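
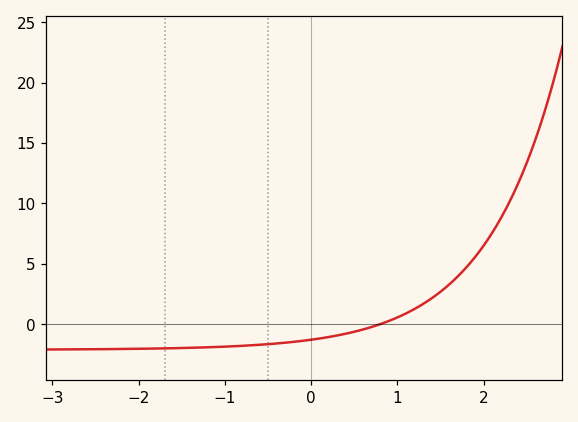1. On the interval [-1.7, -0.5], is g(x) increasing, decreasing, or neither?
increasing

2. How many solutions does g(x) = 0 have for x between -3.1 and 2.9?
1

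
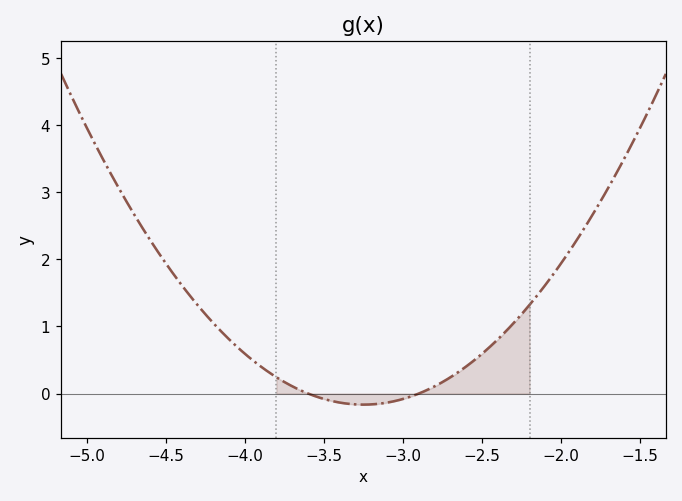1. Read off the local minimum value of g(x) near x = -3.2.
-0.165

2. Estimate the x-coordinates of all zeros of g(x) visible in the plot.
-3.6, -2.9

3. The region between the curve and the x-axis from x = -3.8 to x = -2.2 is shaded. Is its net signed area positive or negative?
positive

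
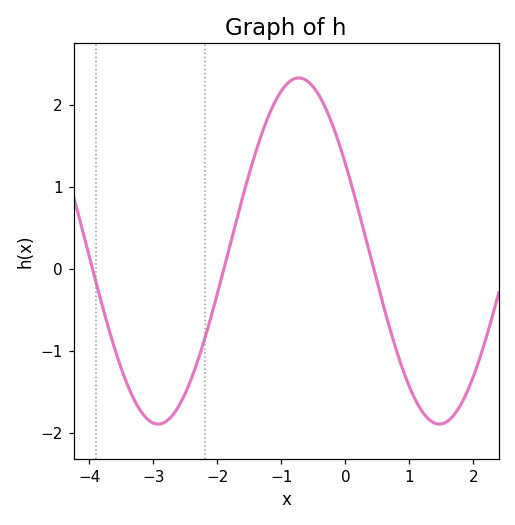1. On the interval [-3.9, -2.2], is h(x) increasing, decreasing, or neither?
neither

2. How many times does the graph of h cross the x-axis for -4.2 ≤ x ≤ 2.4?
3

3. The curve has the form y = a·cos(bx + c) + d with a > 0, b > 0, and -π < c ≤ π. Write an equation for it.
y = 2.11cos(1.4x + 1) + 0.22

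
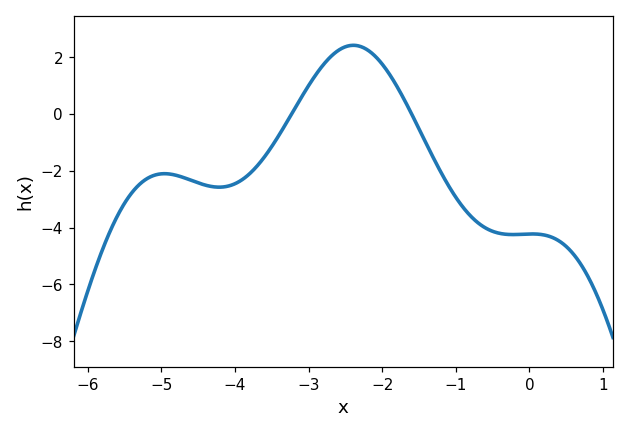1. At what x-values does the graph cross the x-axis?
-3.2, -1.6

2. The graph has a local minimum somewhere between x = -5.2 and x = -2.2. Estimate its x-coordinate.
-4.2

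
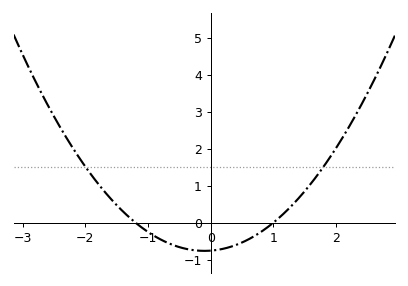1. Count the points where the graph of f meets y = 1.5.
2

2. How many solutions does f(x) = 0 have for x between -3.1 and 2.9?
2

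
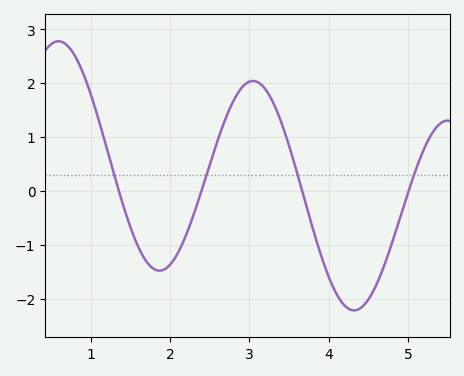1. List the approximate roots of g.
1.4, 2.4, 3.7, 5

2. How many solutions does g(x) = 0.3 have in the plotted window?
4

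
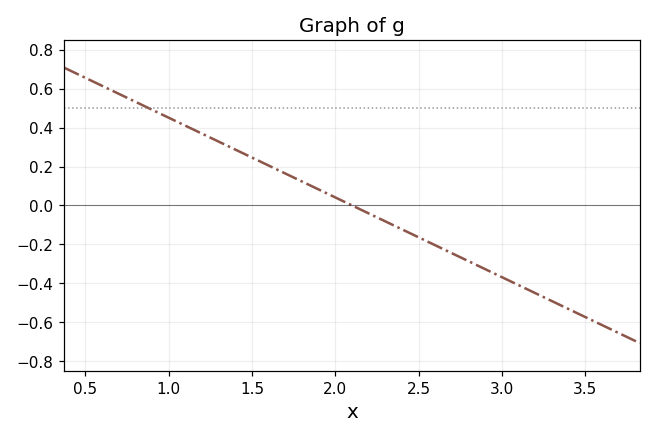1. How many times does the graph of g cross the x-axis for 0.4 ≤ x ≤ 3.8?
1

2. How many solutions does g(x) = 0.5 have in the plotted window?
1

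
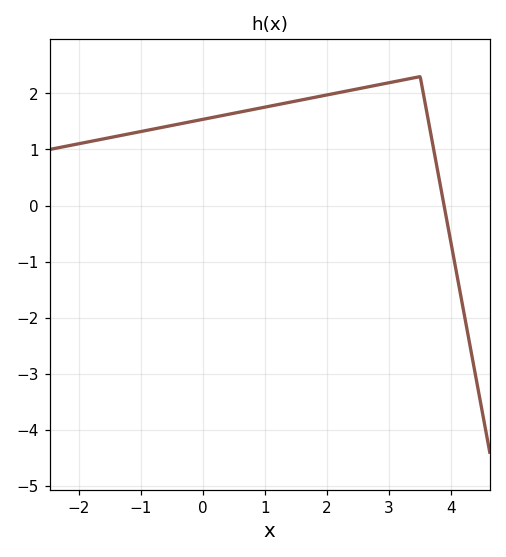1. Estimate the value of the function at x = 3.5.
2.3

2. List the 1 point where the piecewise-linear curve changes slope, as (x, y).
(3.5, 2.3)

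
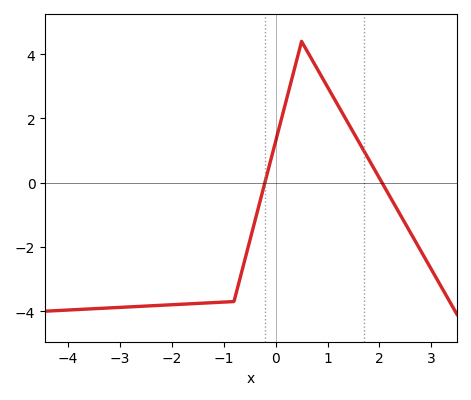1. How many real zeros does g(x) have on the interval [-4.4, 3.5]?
2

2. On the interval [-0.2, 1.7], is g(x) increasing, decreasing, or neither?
neither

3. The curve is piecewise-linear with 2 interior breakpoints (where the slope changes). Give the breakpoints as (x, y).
(-0.8, -3.7); (0.5, 4.4)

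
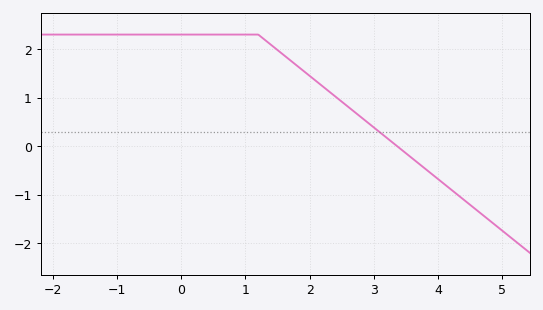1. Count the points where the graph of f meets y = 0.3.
1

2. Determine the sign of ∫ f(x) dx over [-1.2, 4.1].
positive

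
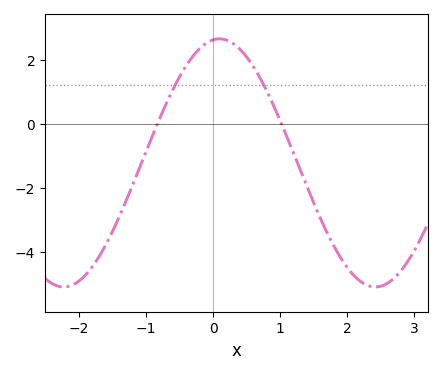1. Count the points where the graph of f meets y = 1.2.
2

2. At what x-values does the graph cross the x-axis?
-0.8, 1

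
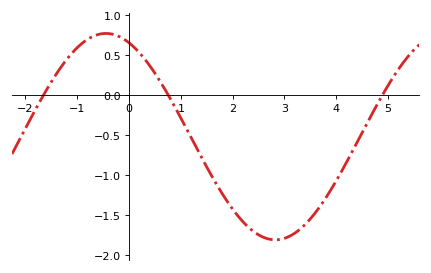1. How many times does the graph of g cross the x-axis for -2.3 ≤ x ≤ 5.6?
3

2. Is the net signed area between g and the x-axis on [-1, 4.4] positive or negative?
negative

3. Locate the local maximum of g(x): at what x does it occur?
-0.4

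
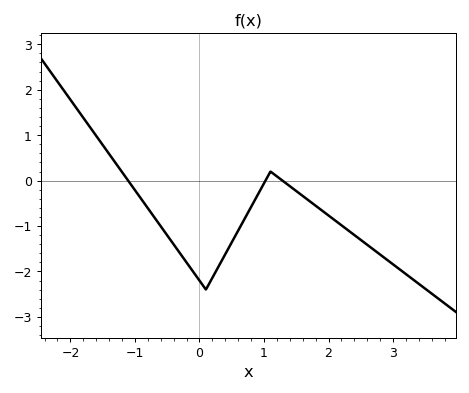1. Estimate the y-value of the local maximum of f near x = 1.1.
0.2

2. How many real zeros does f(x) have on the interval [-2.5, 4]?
3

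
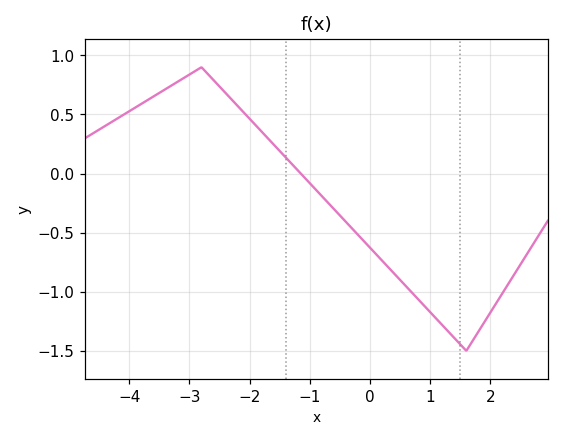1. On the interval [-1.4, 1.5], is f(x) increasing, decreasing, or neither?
decreasing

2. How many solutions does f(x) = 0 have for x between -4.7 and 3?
1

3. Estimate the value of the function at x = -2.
0.464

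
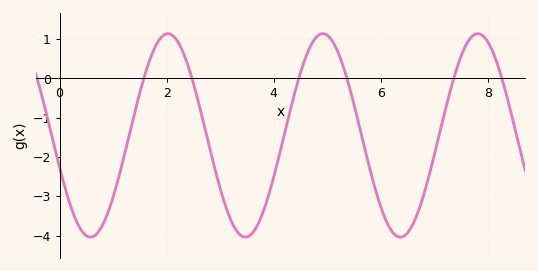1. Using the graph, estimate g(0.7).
-3.9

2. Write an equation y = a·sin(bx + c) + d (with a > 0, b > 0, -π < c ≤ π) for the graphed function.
y = 2.59sin(2.2x - 2.8) - 1.45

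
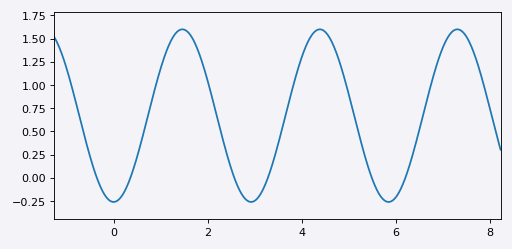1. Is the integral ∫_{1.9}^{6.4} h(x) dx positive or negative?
positive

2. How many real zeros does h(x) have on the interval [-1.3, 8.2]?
6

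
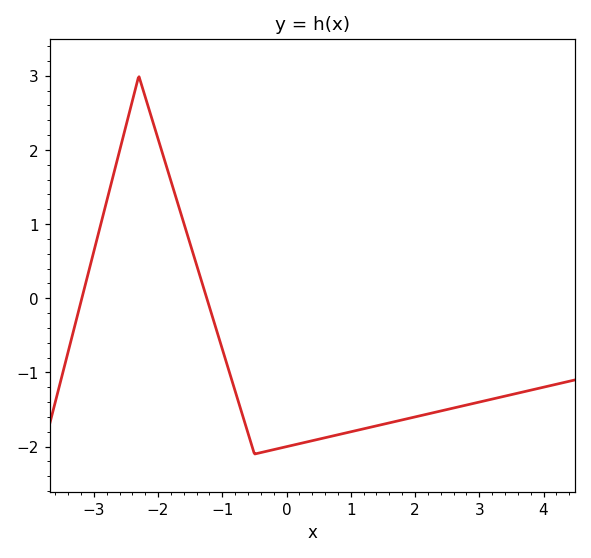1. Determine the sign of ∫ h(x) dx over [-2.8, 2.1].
negative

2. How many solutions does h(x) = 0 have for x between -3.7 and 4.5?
2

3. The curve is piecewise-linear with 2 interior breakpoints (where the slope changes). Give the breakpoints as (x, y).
(-2.3, 3); (-0.5, -2.1)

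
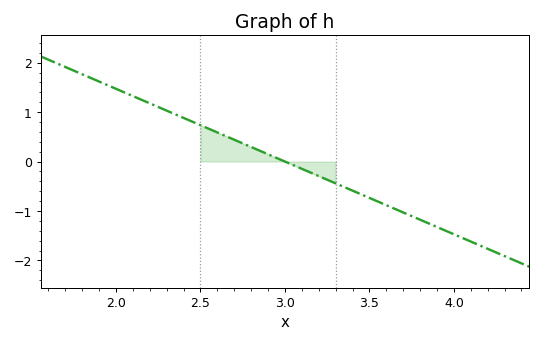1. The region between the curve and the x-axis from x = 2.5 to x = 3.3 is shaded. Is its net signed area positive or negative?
positive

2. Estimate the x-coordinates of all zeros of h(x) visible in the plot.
3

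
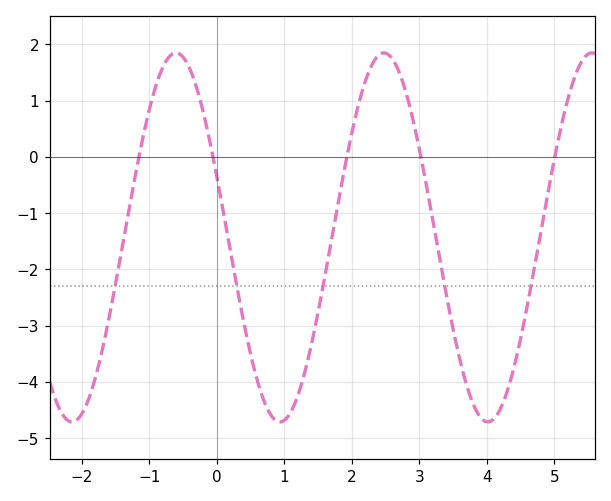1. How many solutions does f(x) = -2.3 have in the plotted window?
5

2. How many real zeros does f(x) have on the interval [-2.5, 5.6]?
5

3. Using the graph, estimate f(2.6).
1.75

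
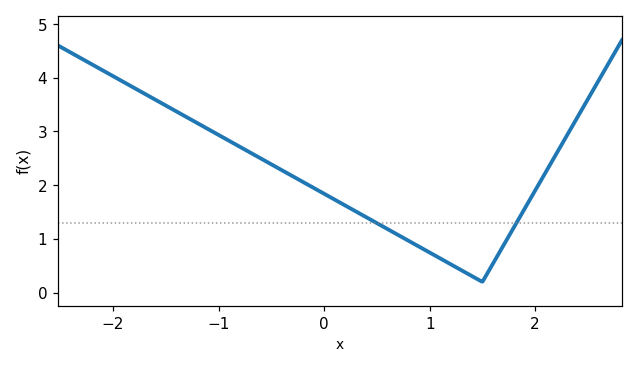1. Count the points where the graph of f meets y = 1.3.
2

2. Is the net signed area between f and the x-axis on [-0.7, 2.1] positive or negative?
positive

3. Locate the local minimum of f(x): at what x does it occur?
1.5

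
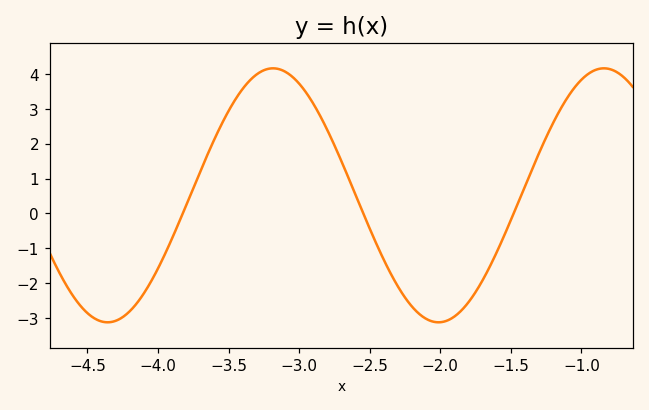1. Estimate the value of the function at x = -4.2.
-2.8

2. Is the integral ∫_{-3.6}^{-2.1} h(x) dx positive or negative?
positive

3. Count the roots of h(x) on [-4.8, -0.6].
3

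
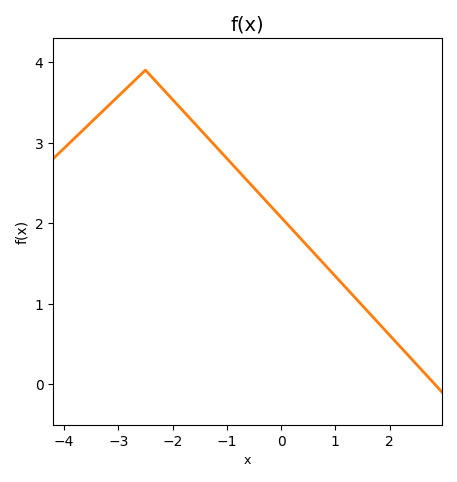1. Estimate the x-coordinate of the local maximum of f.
-2.5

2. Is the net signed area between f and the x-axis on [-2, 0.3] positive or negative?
positive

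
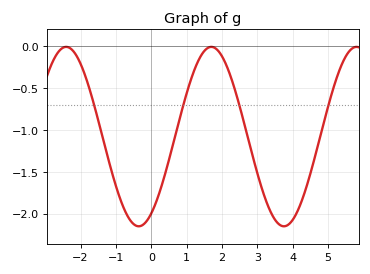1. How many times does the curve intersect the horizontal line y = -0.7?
4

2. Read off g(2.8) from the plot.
-1.2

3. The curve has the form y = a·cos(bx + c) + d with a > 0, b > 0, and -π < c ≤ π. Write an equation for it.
y = 1.07cos(1.5x - 2.6) - 1.08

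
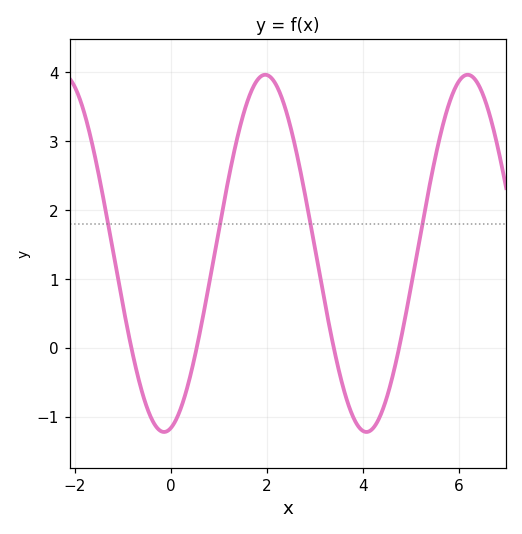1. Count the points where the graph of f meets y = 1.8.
4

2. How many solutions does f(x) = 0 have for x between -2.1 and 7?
4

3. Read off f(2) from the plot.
4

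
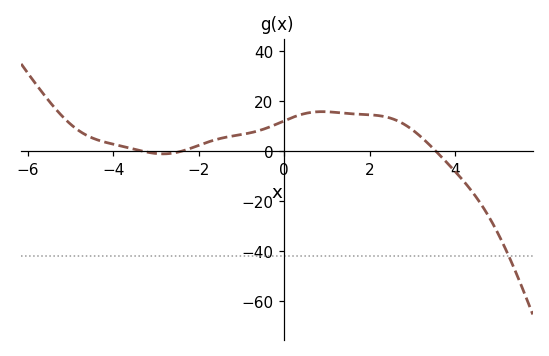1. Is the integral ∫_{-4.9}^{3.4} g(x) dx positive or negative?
positive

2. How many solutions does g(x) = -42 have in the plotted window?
1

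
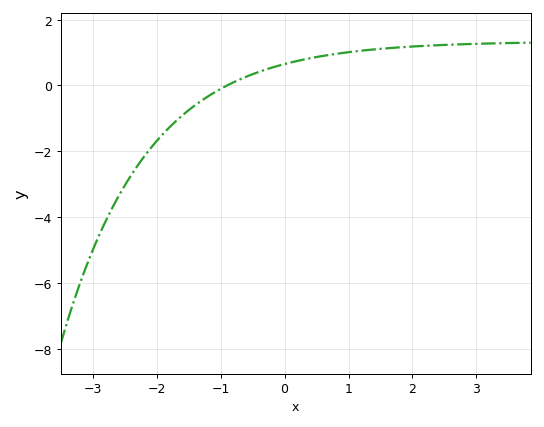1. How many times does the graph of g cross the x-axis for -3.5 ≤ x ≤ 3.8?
1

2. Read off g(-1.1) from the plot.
-0.2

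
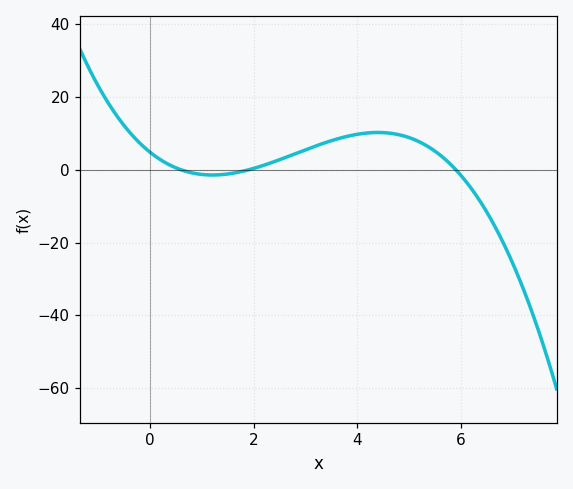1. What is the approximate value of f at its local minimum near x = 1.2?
-1.42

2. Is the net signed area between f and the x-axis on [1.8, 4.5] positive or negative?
positive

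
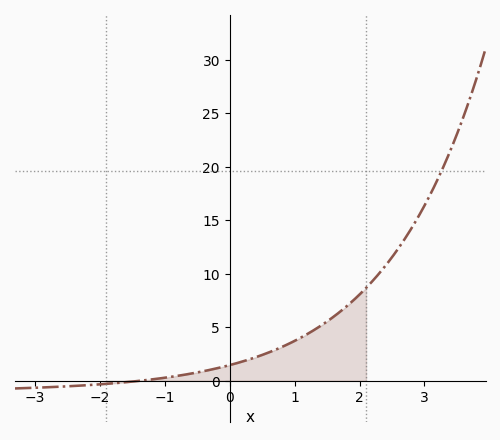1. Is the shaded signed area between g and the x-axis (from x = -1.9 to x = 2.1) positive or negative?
positive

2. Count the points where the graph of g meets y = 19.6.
1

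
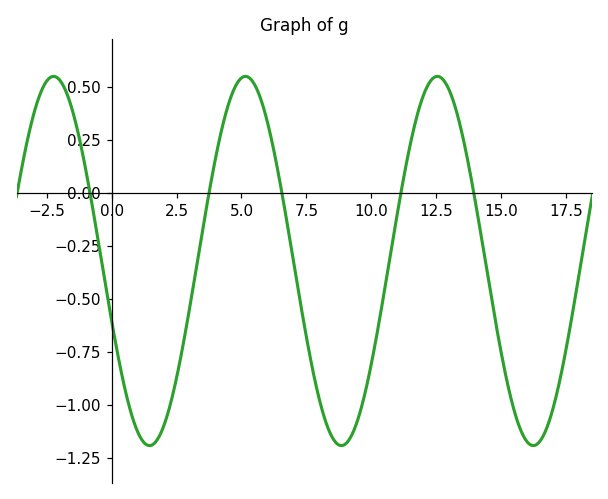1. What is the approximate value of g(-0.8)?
-0.02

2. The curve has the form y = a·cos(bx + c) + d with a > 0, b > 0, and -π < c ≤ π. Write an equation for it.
y = 0.87cos(0.85x + 1.9) - 0.32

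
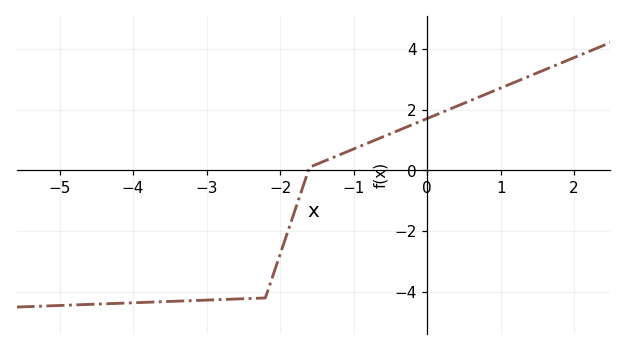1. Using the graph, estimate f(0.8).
2.51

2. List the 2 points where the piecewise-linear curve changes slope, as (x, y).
(-2.2, -4.2); (-1.6, 0.1)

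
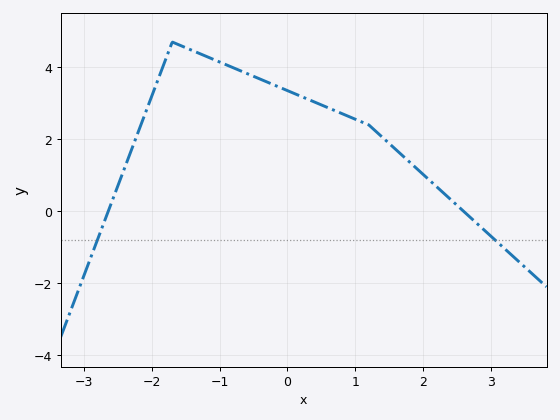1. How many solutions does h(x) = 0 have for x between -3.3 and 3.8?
2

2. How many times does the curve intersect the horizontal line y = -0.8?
2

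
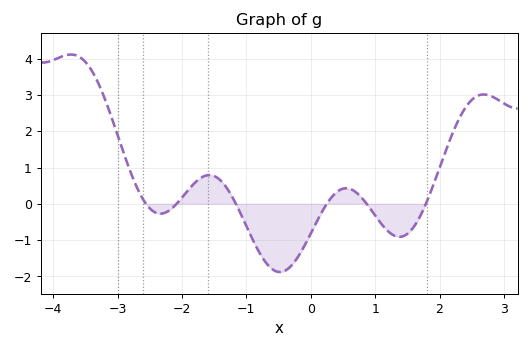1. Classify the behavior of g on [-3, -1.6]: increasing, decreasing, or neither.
neither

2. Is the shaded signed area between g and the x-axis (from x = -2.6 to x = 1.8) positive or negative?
negative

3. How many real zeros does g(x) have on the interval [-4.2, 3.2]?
6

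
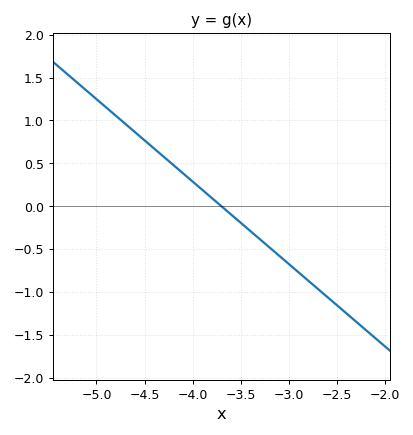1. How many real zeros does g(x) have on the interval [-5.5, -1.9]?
1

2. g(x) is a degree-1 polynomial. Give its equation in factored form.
y = -0.96(x + 3.7)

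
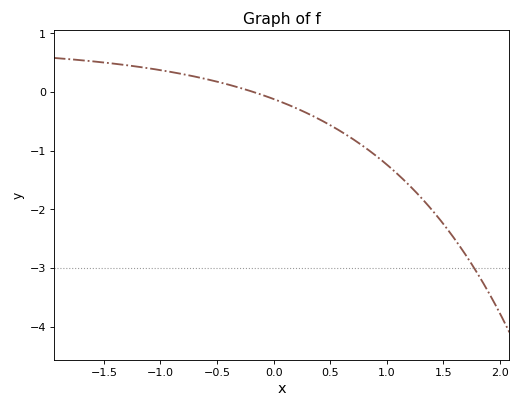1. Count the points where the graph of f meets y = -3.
1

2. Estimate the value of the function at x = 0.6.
-0.679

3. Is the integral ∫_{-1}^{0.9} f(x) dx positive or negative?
negative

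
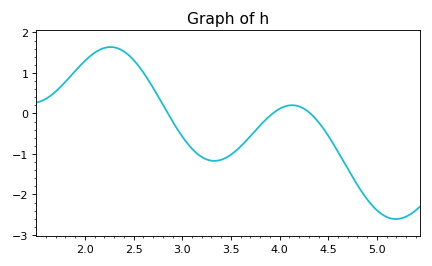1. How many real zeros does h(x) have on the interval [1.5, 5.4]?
3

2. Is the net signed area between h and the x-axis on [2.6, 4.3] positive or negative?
negative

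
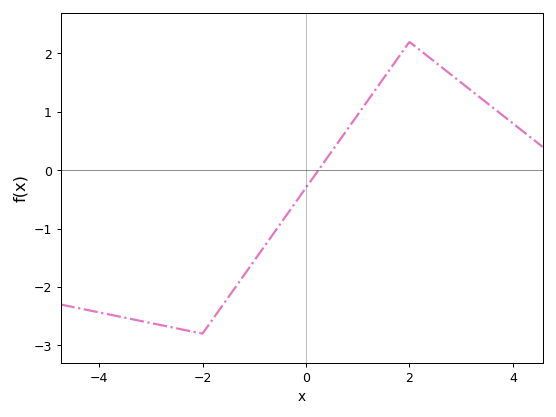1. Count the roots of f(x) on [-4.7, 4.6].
1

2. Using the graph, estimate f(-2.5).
-2.7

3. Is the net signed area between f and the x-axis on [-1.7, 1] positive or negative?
negative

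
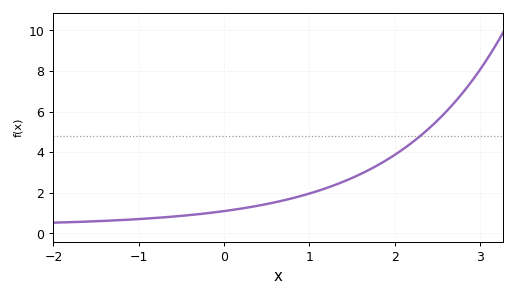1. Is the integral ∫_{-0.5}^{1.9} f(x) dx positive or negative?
positive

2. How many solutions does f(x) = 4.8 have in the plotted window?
1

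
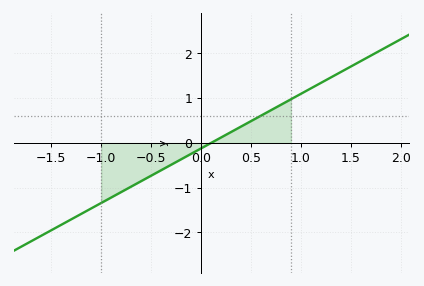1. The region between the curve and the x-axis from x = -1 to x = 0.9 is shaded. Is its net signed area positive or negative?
negative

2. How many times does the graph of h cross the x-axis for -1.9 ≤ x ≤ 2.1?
1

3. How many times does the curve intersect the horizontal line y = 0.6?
1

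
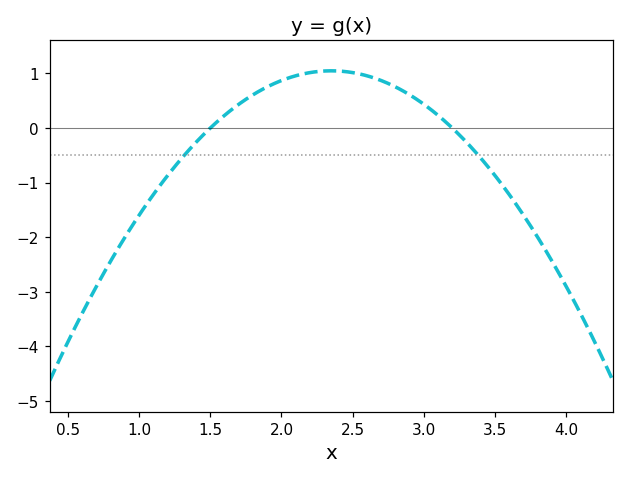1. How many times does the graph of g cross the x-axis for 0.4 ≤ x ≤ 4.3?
2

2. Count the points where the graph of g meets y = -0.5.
2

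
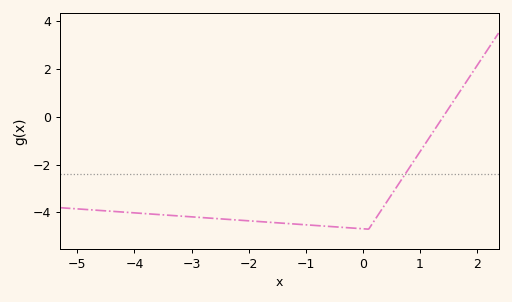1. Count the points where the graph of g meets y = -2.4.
1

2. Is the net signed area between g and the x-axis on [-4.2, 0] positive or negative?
negative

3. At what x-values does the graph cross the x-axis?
1.4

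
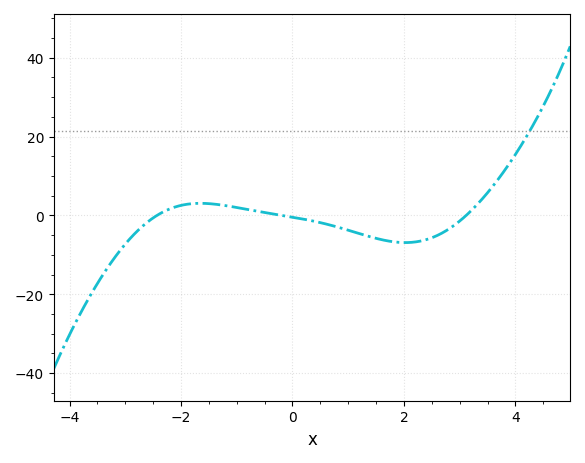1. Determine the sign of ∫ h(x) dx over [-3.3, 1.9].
negative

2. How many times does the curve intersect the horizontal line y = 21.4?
1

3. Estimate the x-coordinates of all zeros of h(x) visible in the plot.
-2.43, -0.188, 3.12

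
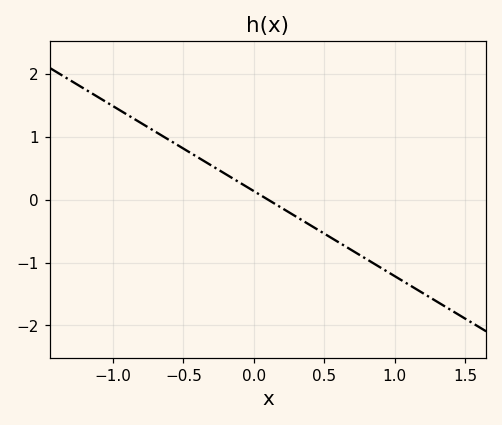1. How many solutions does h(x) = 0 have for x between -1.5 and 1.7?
1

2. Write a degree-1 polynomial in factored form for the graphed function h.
y = -1.35(x - 0.1)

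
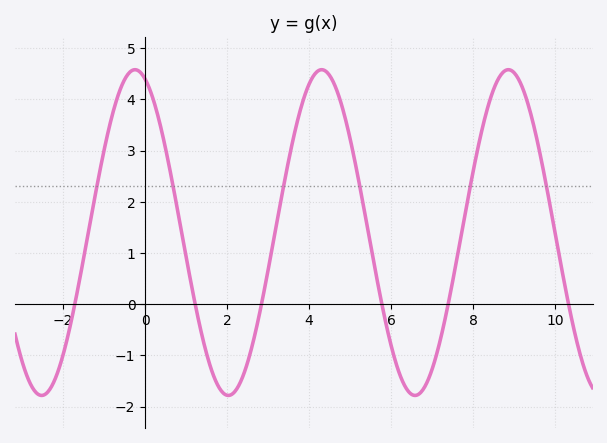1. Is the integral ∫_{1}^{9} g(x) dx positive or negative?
positive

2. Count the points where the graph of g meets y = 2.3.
6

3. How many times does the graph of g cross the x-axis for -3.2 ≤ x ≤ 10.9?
6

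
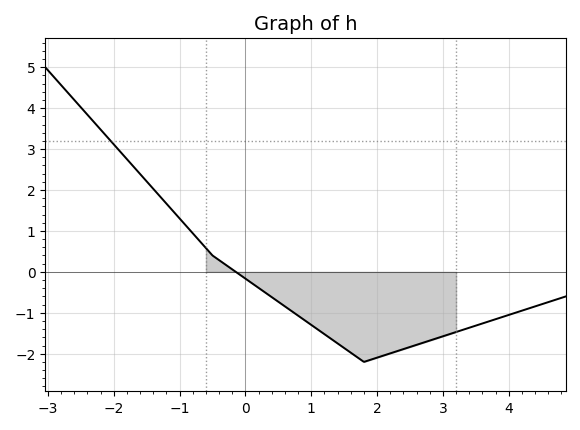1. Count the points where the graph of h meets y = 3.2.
1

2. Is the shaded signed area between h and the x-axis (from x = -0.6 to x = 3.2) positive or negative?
negative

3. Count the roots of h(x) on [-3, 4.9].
1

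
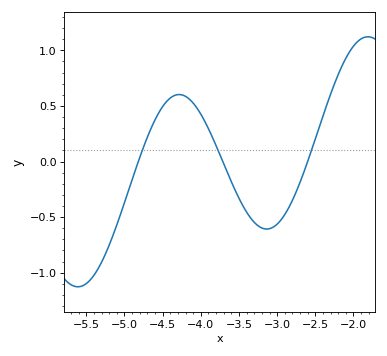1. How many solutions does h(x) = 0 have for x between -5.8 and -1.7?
3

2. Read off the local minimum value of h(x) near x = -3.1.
-0.6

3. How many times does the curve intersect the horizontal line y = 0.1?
3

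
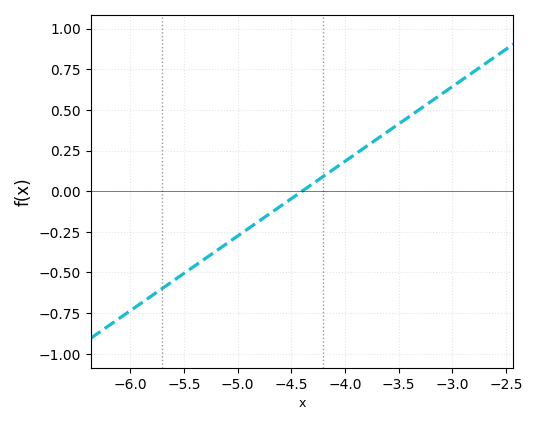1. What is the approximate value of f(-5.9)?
-0.7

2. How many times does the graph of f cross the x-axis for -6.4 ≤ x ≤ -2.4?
1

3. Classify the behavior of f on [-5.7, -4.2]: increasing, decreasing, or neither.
increasing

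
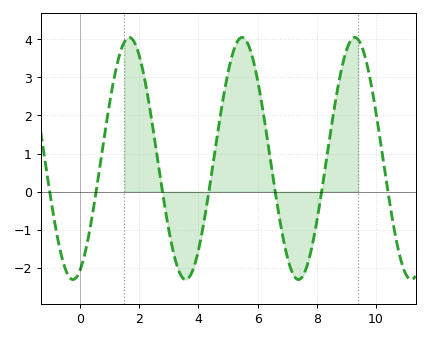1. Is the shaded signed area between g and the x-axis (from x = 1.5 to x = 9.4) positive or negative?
positive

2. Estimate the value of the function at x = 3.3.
-2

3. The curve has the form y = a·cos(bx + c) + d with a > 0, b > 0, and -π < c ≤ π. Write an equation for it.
y = 3.18cos(1.6x - 2.8) + 0.87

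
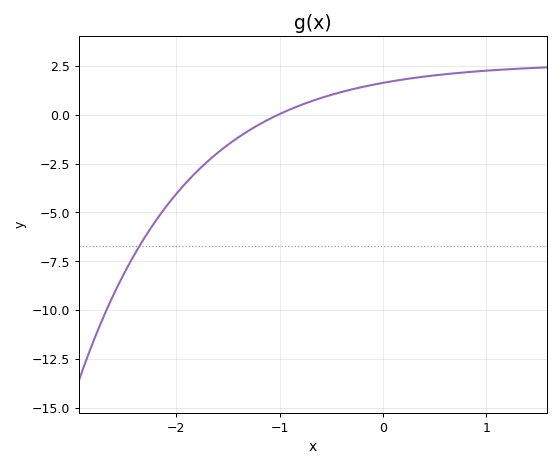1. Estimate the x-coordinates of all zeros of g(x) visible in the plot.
-1.01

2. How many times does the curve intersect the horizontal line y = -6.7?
1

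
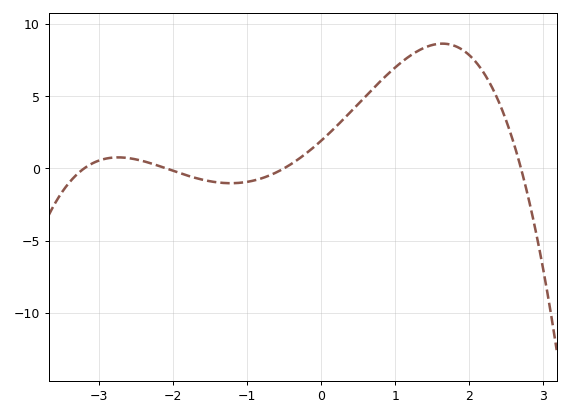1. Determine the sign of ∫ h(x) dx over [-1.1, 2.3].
positive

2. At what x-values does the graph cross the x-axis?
-3.2, -2.1, -0.5, 2.7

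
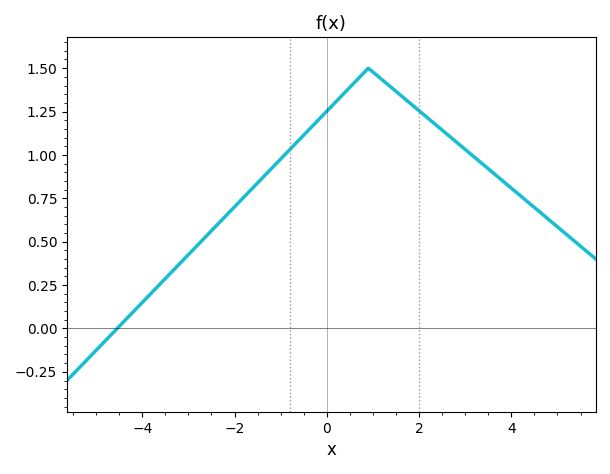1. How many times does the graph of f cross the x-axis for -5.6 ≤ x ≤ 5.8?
1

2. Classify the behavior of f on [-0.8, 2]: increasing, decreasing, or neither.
neither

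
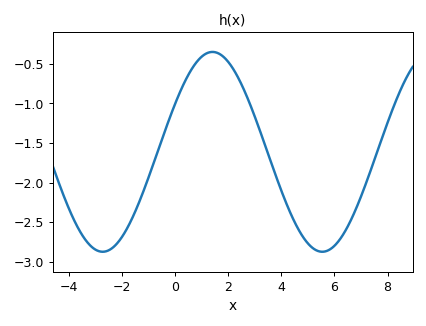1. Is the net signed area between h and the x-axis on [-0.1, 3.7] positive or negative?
negative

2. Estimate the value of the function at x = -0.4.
-1.35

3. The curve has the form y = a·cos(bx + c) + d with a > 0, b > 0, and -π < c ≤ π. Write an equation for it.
y = 1.26cos(0.76x - 1.1) - 1.61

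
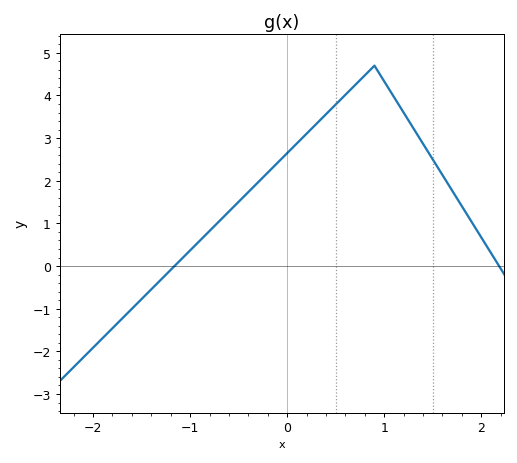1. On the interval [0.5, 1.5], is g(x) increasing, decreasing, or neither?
neither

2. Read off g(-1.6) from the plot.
-1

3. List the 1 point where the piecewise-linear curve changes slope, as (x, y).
(0.9, 4.7)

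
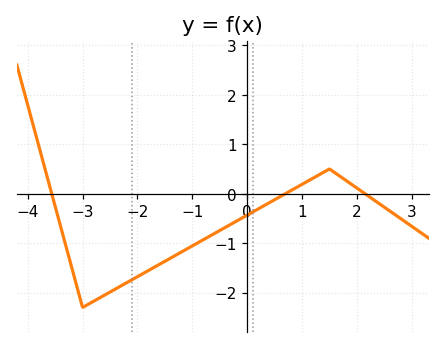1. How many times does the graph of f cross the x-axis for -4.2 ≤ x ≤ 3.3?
3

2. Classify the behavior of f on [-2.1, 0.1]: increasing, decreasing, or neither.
increasing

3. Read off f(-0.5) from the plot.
-0.7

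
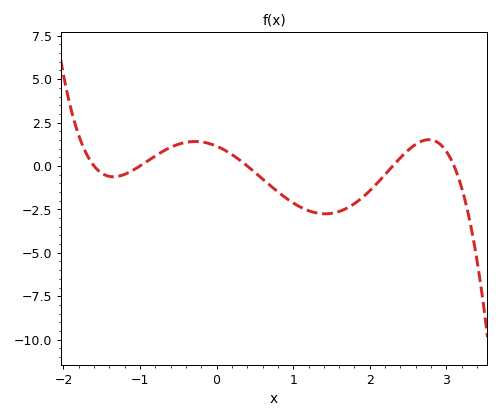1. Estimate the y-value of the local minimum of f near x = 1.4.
-2.76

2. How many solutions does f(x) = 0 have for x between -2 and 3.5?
5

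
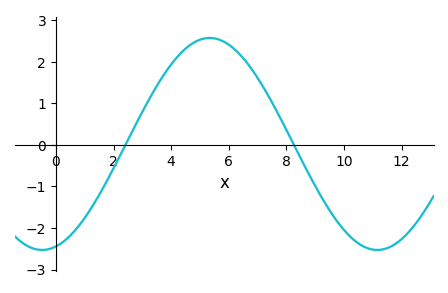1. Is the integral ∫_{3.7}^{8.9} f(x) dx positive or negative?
positive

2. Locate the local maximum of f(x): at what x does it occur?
5.34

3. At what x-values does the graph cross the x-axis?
2.41, 8.26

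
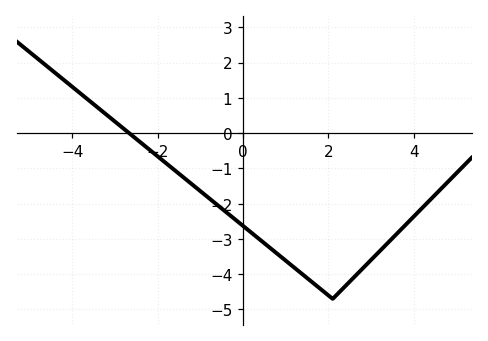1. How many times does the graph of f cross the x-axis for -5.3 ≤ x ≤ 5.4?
1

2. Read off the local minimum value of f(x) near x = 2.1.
-4.7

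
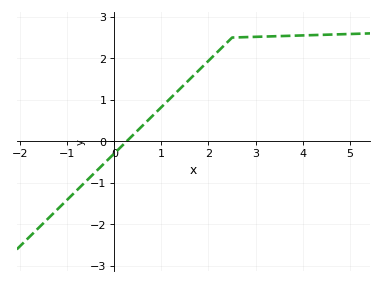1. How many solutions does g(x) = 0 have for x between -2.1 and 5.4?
1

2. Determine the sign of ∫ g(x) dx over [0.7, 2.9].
positive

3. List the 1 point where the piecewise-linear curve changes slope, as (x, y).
(2.5, 2.5)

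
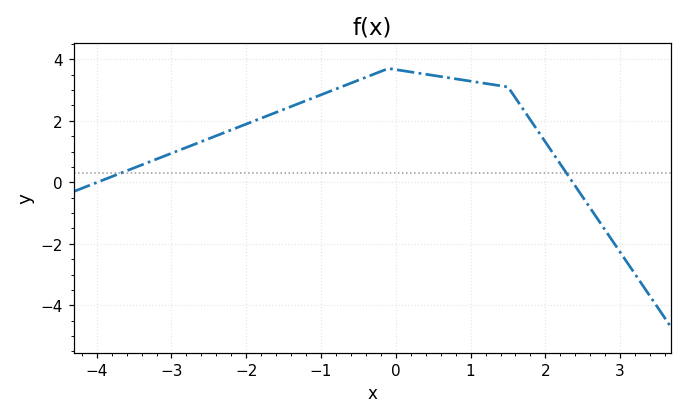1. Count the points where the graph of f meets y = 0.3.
2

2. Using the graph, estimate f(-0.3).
3.6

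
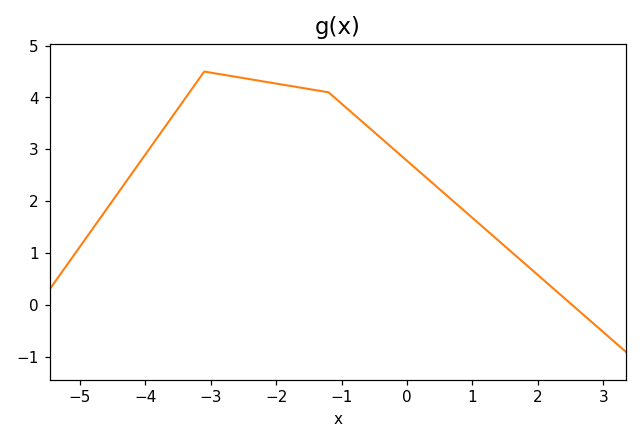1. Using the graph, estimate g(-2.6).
4.4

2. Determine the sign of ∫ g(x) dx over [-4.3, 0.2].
positive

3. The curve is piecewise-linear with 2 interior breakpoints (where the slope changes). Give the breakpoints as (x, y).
(-3.1, 4.5); (-1.2, 4.1)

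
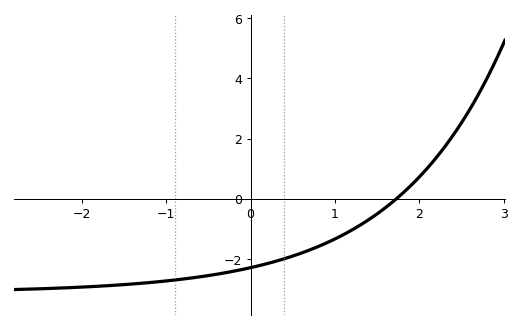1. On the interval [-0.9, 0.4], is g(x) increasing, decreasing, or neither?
increasing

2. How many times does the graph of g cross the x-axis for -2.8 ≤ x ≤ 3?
1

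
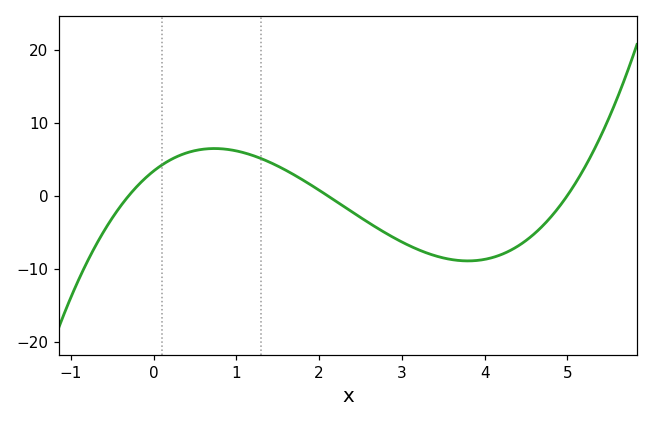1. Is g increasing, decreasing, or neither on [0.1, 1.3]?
neither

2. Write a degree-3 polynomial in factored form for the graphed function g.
y = 1.07(x + 0.3)(x - 2.1)(x - 5)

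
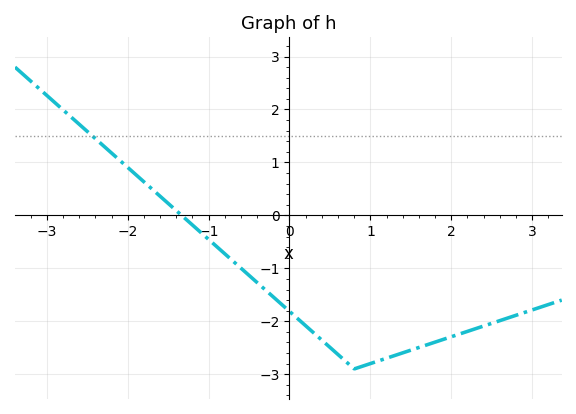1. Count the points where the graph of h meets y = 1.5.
1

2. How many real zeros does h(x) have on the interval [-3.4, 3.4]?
1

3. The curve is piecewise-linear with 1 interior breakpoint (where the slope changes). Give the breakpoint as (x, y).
(0.8, -2.9)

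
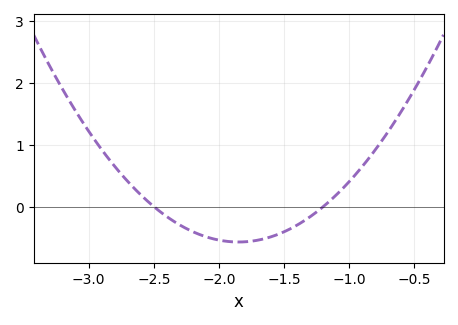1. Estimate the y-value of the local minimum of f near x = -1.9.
-0.55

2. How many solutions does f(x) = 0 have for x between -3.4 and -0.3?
2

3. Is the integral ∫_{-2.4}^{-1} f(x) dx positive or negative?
negative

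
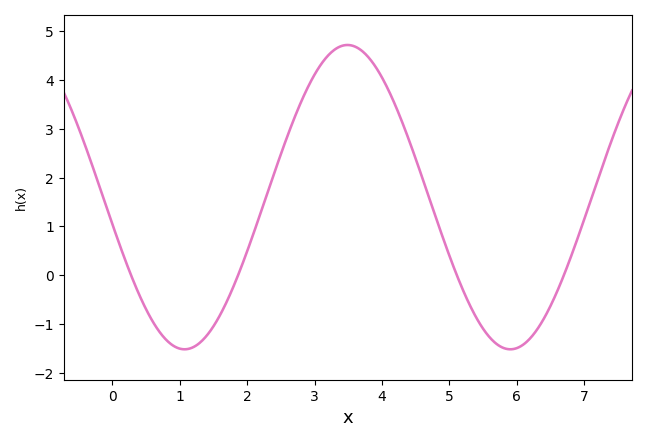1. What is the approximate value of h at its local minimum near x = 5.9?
-1.51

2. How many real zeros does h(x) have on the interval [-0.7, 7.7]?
4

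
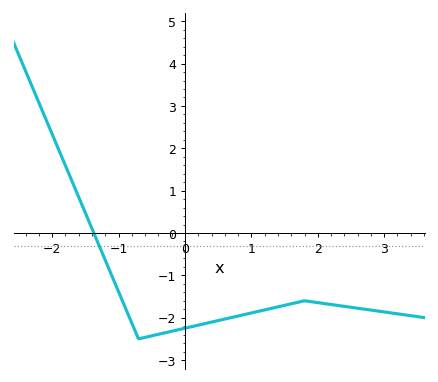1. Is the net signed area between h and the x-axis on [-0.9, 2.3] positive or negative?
negative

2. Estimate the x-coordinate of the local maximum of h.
1.8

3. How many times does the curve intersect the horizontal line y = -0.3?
1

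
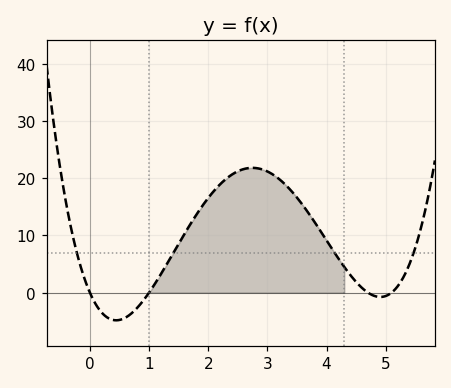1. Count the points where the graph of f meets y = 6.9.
4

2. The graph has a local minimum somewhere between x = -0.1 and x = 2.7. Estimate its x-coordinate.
0.4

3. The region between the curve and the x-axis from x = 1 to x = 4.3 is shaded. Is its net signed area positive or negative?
positive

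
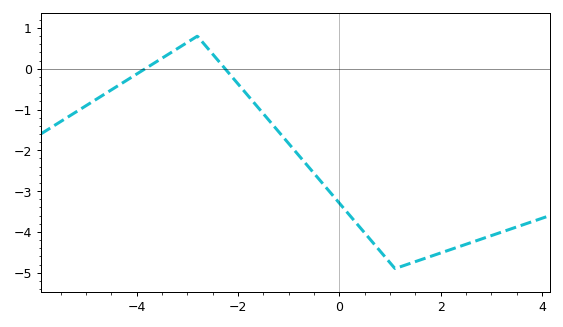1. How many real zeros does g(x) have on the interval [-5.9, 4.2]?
2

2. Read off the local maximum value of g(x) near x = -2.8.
0.8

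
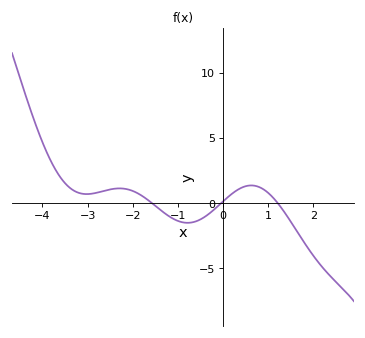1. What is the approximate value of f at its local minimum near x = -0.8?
-1.51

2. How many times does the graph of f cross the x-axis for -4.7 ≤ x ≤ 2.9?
3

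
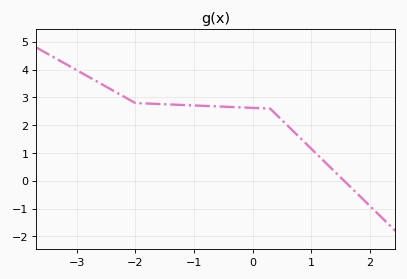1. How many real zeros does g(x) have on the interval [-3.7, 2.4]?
1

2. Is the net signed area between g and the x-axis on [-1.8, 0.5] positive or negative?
positive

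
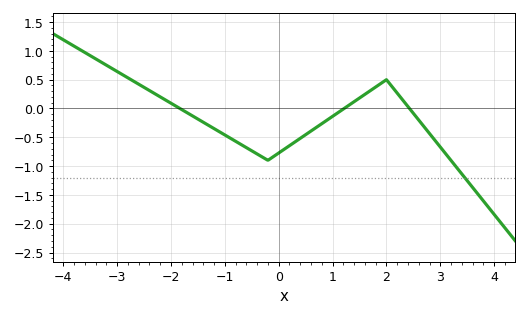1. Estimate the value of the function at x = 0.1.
-0.709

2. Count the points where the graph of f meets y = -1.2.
1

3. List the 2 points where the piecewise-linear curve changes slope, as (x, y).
(-0.2, -0.9); (2, 0.5)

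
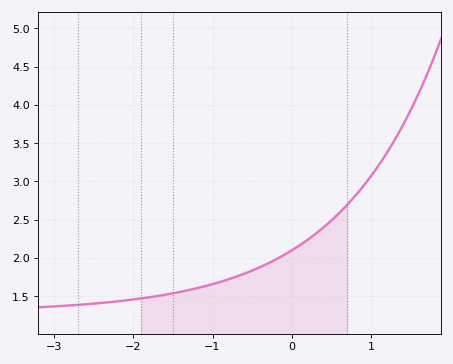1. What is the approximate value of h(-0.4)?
1.9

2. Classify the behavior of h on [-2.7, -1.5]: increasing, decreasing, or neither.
increasing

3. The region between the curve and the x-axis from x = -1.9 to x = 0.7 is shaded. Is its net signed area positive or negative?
positive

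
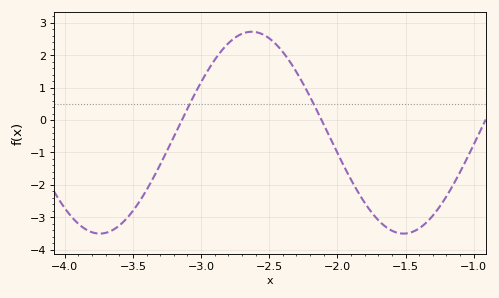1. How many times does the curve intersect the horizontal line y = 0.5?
2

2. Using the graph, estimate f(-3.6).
-3.3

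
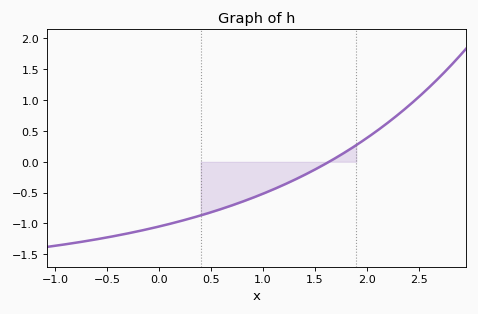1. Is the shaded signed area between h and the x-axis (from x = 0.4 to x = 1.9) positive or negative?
negative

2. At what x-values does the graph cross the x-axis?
1.64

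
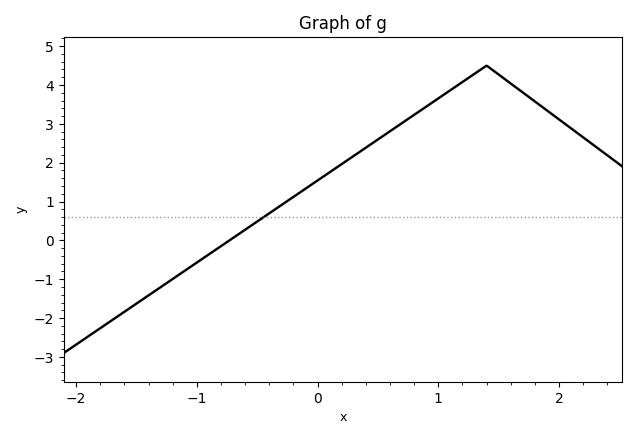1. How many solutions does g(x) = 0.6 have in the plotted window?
1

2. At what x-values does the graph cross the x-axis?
-0.7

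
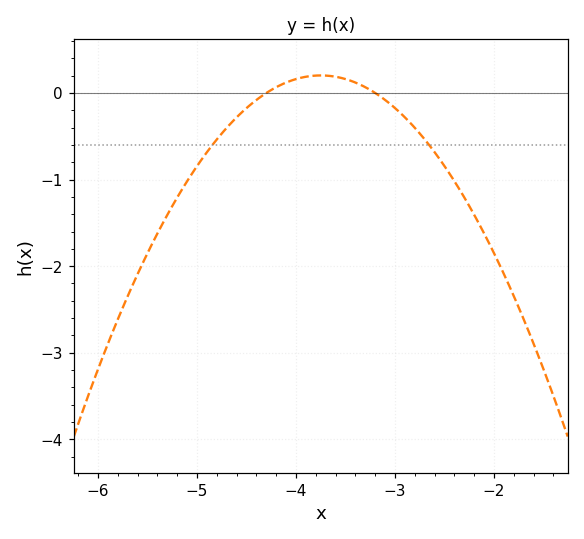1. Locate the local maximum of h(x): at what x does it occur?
-3.75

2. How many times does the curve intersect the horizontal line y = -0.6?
2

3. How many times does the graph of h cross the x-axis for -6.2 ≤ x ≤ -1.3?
2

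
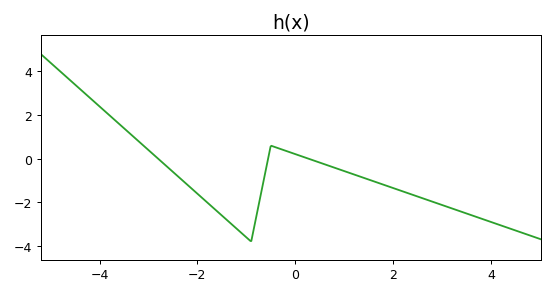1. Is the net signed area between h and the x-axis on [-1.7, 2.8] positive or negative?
negative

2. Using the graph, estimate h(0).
0.2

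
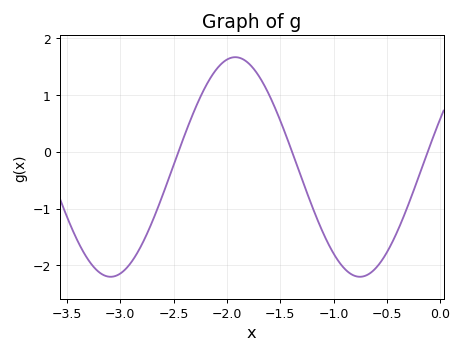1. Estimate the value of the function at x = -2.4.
0.275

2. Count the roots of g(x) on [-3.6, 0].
3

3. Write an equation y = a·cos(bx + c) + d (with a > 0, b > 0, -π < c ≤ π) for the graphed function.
y = 1.93cos(2.69x - 1.11) - 0.27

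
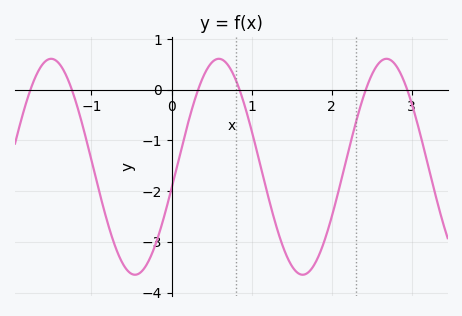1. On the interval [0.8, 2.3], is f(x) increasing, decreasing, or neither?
neither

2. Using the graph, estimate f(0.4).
0.3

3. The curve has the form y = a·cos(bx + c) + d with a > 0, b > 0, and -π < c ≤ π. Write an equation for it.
y = 2.13cos(3x - 1.8) - 1.52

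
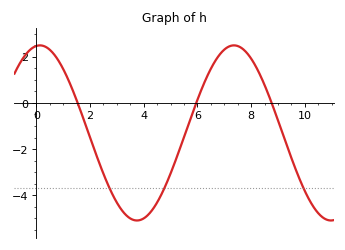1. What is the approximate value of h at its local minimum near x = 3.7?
-5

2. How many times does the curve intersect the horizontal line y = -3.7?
3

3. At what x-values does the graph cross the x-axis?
1.6, 6, 8.8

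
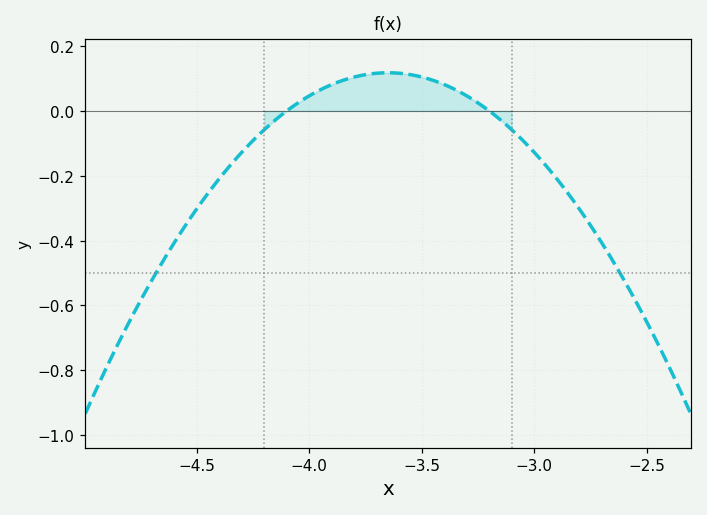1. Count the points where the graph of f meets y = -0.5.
2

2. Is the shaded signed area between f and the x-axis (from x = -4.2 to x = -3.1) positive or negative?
positive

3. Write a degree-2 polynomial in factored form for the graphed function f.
y = -0.58(x + 4.1)(x + 3.2)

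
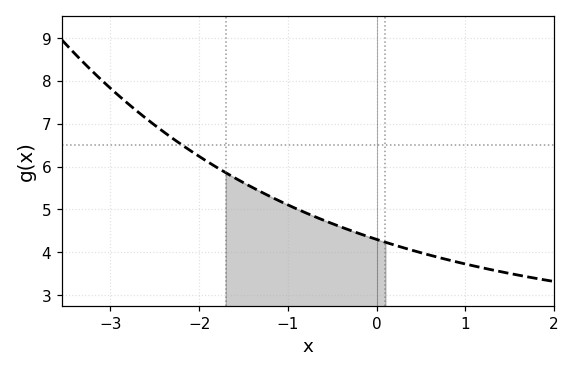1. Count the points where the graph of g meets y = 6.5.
1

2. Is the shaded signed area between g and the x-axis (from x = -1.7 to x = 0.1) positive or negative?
positive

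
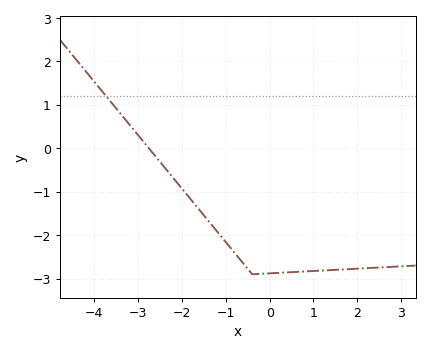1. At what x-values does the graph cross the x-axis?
-2.8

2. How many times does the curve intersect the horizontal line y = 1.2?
1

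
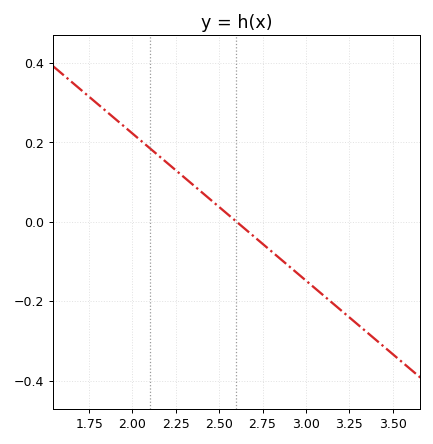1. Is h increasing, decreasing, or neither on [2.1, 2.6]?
decreasing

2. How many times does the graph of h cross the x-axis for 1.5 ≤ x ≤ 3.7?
1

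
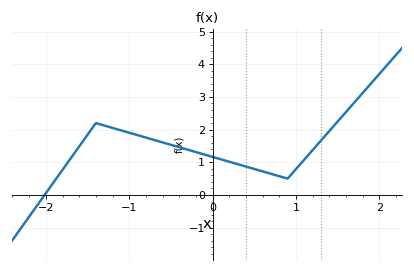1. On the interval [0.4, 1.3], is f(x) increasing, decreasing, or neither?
neither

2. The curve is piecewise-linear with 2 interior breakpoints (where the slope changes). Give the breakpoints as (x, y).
(-1.4, 2.2); (0.9, 0.5)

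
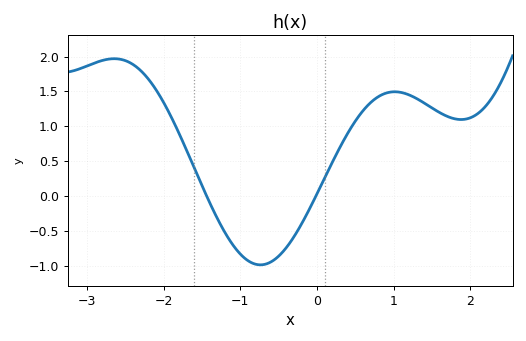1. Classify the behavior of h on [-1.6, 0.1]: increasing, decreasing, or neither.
neither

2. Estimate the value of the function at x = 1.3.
1.4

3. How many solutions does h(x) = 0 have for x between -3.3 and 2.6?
2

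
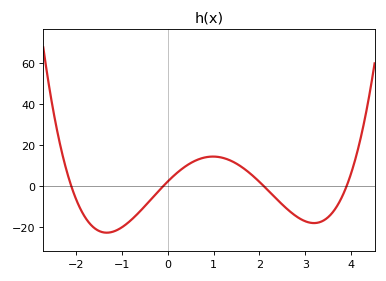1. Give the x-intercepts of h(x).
-2.1, -0.1, 2.1, 3.9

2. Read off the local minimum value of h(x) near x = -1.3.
-22.6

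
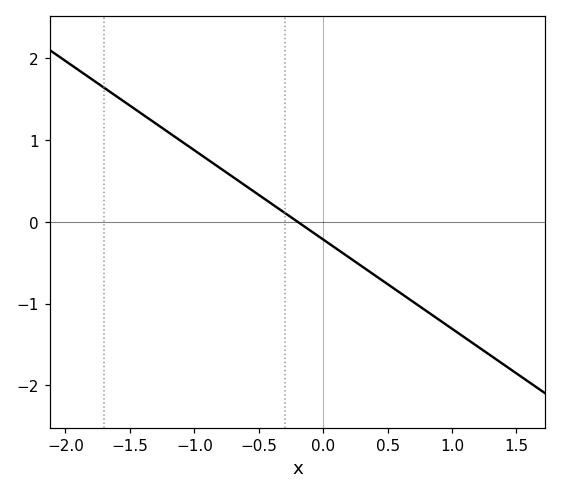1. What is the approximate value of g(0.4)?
-0.7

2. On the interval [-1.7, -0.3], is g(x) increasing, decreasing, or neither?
decreasing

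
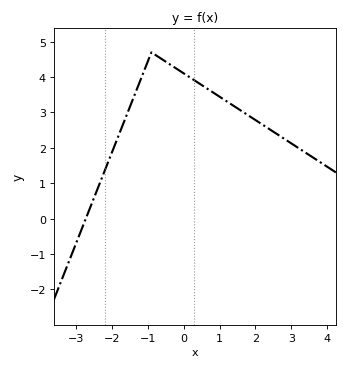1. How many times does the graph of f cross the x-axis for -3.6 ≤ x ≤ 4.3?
1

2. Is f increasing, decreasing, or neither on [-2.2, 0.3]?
neither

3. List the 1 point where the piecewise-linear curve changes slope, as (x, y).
(-0.9, 4.7)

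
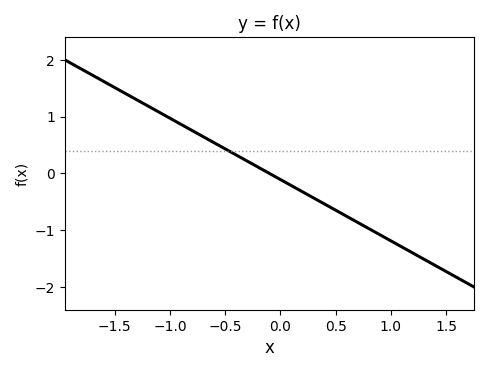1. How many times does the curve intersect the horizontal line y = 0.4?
1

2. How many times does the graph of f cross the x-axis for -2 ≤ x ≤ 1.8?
1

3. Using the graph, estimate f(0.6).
-0.756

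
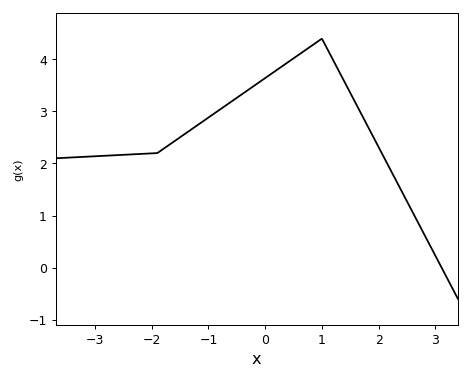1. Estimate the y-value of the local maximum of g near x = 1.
4.4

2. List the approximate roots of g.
3.1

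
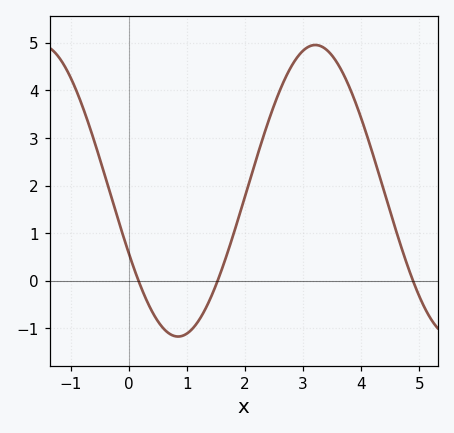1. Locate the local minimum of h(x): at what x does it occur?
0.85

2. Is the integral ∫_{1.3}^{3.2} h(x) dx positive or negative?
positive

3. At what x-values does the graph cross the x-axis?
0.17, 1.53, 4.89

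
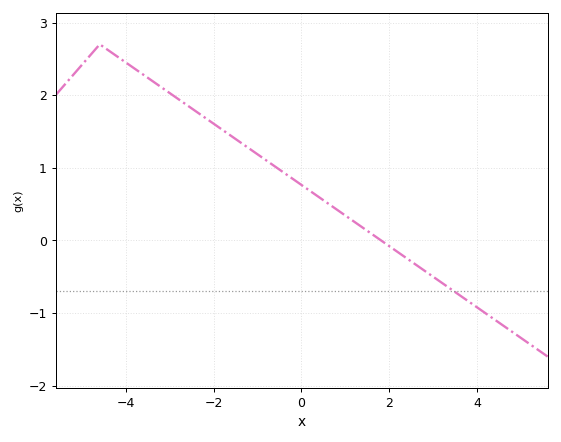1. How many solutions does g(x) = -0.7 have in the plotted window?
1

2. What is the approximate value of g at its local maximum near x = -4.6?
2.7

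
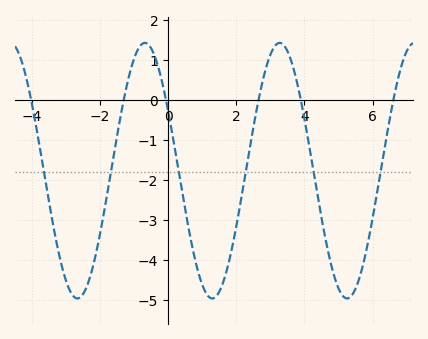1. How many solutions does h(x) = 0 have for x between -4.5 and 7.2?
6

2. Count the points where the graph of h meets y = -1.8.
6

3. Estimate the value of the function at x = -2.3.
-4.47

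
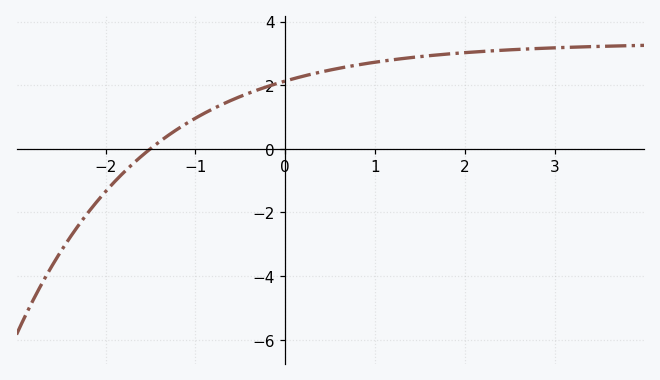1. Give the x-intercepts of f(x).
-1.5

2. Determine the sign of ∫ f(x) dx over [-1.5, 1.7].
positive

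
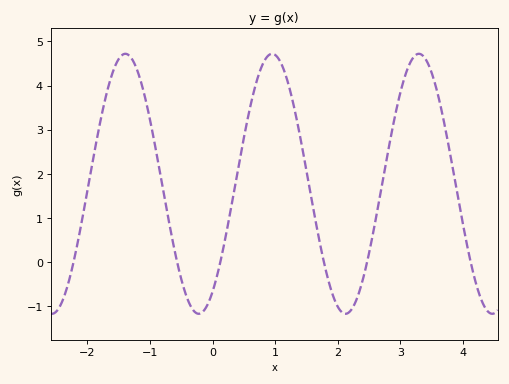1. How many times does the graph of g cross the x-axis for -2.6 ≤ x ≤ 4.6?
6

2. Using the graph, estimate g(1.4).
2.84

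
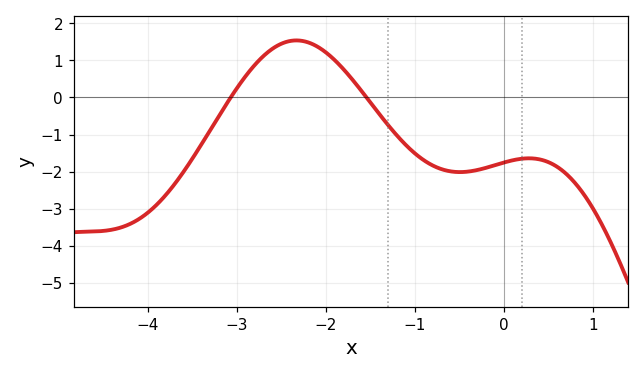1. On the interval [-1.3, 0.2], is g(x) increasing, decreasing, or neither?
neither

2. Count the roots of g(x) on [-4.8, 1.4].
2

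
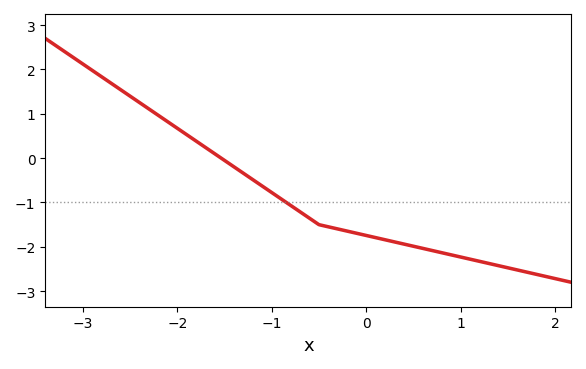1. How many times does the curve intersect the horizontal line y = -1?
1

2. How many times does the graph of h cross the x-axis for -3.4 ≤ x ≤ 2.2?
1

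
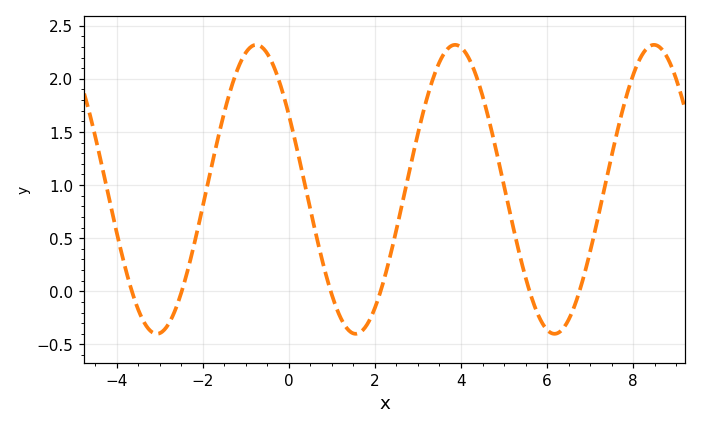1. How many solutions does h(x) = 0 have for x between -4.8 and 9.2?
6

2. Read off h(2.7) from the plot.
0.946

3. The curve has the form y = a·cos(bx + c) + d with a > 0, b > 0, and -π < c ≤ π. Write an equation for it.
y = 1.36cos(1.36x + 1.03) + 0.96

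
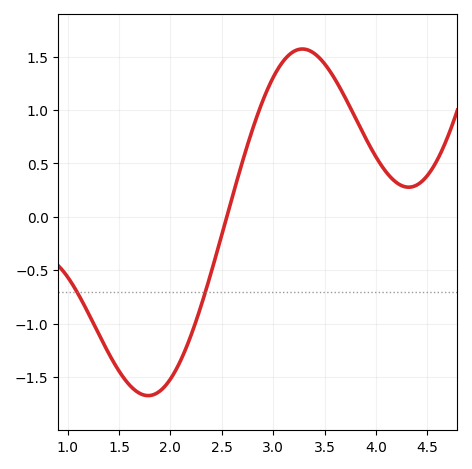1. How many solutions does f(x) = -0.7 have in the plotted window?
2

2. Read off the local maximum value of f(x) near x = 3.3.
1.55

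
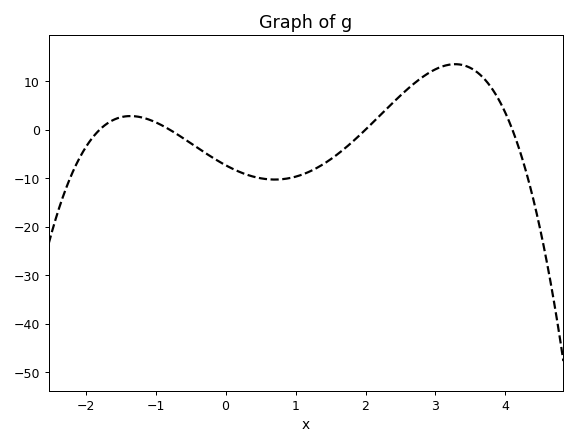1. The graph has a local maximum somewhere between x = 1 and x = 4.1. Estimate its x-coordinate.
3.3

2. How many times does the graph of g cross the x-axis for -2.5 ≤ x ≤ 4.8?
4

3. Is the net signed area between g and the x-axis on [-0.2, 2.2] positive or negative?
negative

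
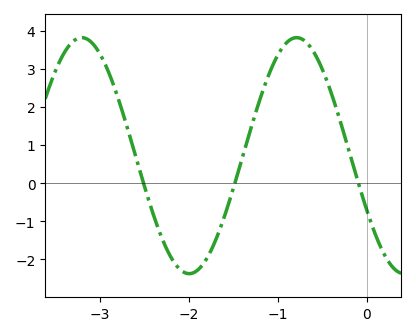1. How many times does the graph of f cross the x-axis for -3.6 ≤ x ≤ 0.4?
3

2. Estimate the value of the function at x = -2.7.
1.51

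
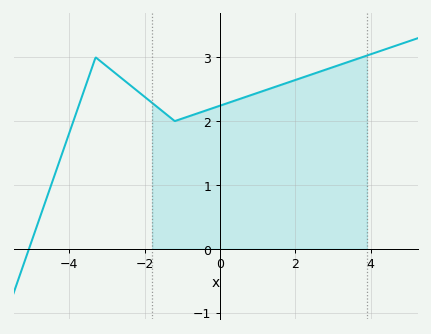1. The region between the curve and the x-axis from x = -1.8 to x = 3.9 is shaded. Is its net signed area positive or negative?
positive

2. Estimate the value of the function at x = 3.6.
2.97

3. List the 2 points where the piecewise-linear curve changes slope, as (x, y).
(-3.3, 3); (-1.2, 2)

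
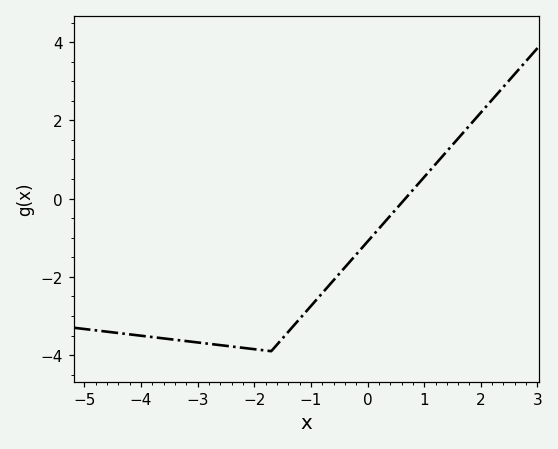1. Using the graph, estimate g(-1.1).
-2.91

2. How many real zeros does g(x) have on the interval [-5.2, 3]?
1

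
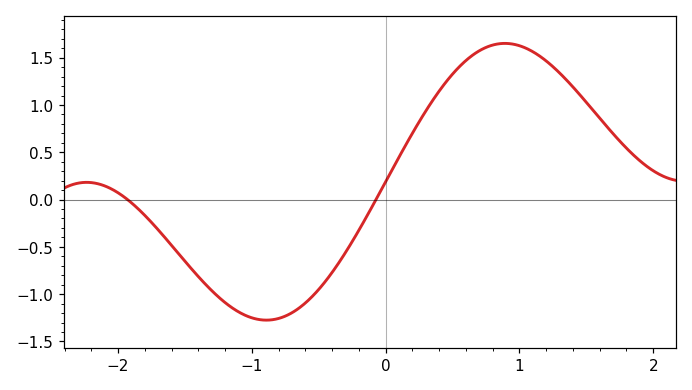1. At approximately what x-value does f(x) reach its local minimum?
-0.9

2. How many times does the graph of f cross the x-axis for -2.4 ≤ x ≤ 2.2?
2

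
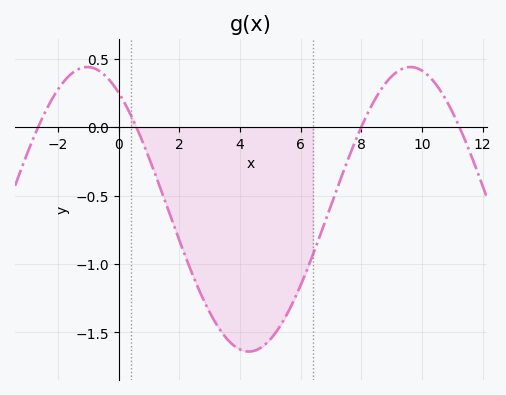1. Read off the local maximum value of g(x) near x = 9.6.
0.45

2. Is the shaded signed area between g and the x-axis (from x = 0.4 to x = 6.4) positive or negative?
negative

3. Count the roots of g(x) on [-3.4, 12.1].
4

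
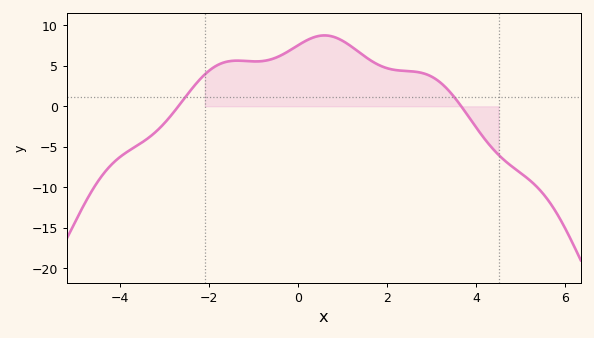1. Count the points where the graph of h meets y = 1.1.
2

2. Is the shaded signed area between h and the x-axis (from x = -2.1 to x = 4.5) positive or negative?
positive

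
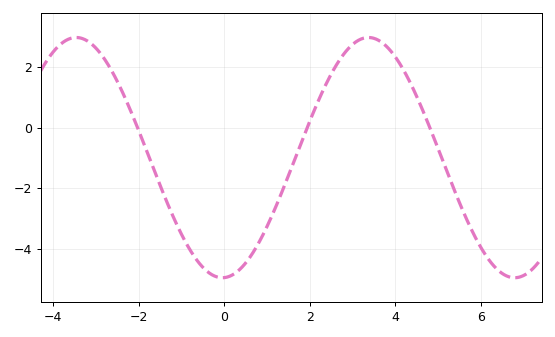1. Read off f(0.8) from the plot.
-3.81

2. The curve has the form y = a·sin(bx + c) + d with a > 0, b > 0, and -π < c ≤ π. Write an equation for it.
y = 3.95sin(0.92x - 1.53) - 0.99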